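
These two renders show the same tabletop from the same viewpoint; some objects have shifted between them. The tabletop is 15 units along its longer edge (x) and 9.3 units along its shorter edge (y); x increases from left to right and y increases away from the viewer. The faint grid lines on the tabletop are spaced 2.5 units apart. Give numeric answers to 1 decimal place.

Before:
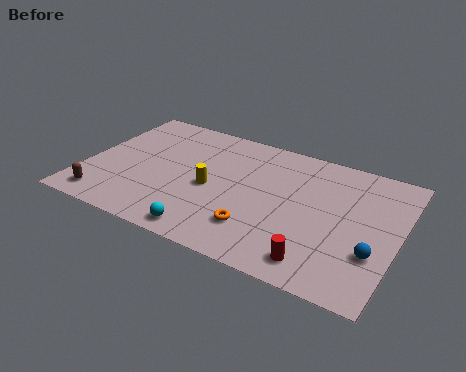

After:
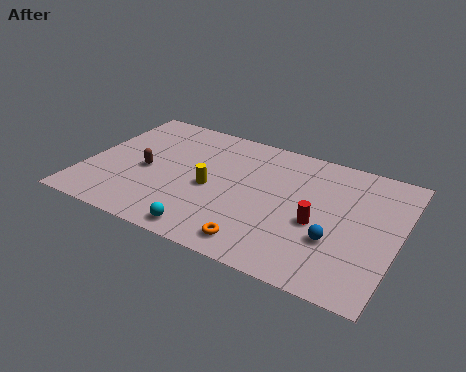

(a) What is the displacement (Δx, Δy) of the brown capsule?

(1.6, 2.9)

The brown capsule was at about (1.3, 1.3) and moved to about (2.9, 4.2).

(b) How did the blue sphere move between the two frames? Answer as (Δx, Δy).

(-1.8, 0.1)

From the two frames, the blue sphere sits at roughly (14.0, 3.0) before and (12.2, 3.1) after.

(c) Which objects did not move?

the cyan sphere and the yellow cylinder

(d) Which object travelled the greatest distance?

the brown capsule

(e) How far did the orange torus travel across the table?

1.0

The orange torus was near (8.6, 2.3) before and (8.8, 1.3) after, so it travelled √(0.2² + 1.0²) ≈ 1.0 units.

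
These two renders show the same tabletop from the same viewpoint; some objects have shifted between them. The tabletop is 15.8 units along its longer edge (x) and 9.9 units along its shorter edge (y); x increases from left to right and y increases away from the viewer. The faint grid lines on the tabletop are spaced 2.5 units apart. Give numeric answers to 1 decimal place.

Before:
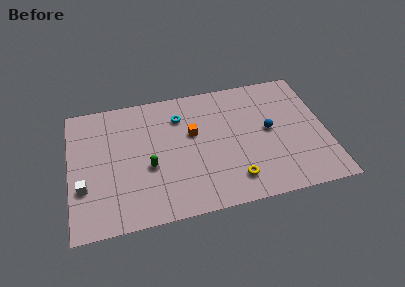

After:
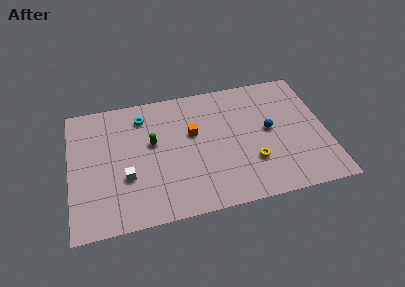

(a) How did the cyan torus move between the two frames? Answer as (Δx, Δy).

(-2.3, 0.5)

The cyan torus was at about (6.9, 7.5) and moved to about (4.6, 8.0).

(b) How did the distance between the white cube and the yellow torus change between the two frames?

-1.5

Before: roughly 9.2 units apart; after: 7.7. That's 1.5 units closer together.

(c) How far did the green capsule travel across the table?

1.8

From (4.8, 4.0) to (5.1, 5.8), the green capsule covered √(0.3² + 1.8²) ≈ 1.8 units.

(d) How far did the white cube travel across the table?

2.6

From (0.8, 3.3) to (3.4, 3.5), the white cube covered √(2.6² + 0.2²) ≈ 2.6 units.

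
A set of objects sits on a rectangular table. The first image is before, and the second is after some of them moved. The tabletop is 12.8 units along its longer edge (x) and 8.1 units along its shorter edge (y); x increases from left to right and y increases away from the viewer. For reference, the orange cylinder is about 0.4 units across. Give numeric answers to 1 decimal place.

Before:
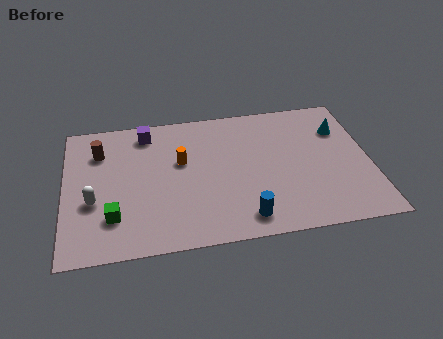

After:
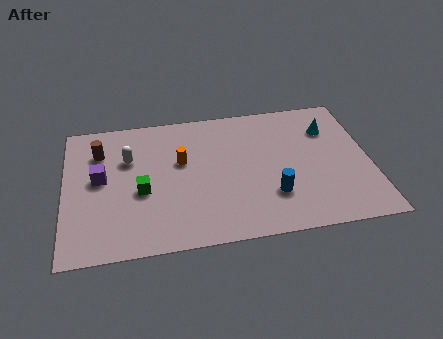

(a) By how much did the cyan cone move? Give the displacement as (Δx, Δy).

(-0.5, 0.1)

The cyan cone was at about (11.7, 5.8) and moved to about (11.2, 5.9).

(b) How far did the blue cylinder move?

1.6

The blue cylinder was near (7.4, 1.2) before and (8.6, 2.3) after, so it travelled √(1.2² + 1.1²) ≈ 1.6 units.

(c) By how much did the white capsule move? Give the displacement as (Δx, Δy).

(1.5, 2.3)

The white capsule was at about (1.2, 3.1) and moved to about (2.7, 5.4).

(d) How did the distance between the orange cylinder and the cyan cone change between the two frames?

-0.5

The distance was about 6.9 in the first image and 6.4 in the second, so they moved 0.5 units closer together.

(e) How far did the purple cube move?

3.2

The purple cube moved from about (3.5, 6.9) to (1.5, 4.4), a distance of √(2.0² + 2.5²) ≈ 3.2.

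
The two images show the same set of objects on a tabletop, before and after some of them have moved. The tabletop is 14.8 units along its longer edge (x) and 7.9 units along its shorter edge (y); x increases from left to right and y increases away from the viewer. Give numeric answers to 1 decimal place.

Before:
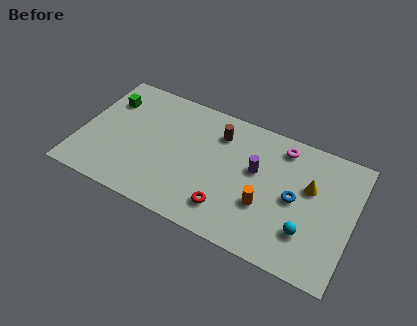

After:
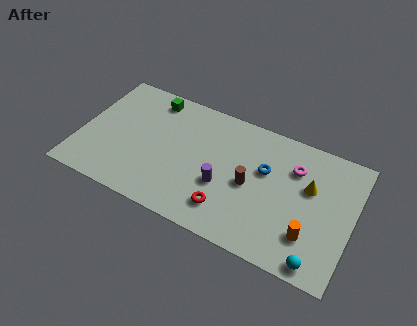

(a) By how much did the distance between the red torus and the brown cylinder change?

-2.3

Before: roughly 4.5 units apart; after: 2.2. That's 2.3 units closer together.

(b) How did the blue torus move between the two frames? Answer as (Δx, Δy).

(-1.7, 1.0)

The blue torus was at about (11.7, 3.9) and moved to about (10.0, 4.9).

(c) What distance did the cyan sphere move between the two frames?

1.6

The cyan sphere moved from about (12.5, 2.2) to (13.3, 0.8), a distance of √(0.8² + 1.4²) ≈ 1.6.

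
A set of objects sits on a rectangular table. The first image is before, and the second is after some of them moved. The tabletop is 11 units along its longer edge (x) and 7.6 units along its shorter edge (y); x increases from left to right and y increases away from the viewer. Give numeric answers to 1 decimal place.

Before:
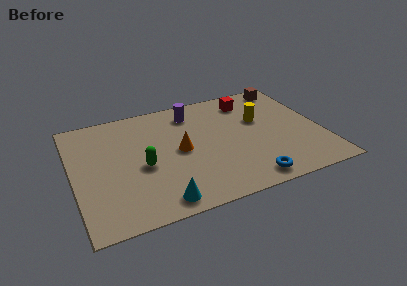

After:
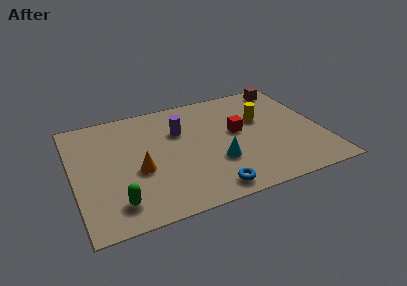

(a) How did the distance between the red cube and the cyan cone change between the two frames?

-5.0

They were about 7.0 units apart before and 2.0 after — 5.0 units closer together.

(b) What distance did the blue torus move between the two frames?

1.7

The blue torus was near (7.4, 0.9) before and (5.7, 0.9) after, so it travelled √(1.7² + 0.0²) ≈ 1.7 units.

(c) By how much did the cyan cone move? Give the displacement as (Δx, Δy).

(2.7, 1.6)

From the two frames, the cyan cone sits at roughly (3.5, 0.9) before and (6.2, 2.5) after.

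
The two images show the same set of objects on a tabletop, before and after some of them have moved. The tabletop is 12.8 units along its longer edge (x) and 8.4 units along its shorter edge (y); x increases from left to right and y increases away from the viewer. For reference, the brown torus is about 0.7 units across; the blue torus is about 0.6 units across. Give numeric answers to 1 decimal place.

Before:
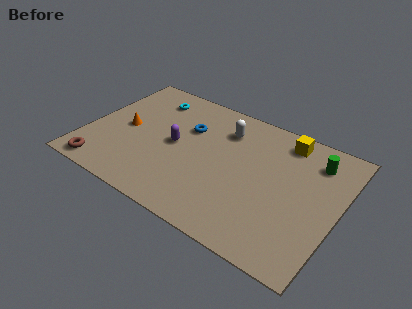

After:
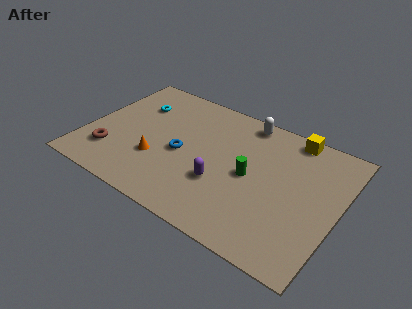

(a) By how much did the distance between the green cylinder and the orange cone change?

-4.9

The distance was about 9.7 in the first image and 4.8 in the second, so they moved 4.9 units closer together.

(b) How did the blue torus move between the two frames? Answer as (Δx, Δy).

(0.0, -1.8)

From the two frames, the blue torus sits at roughly (4.9, 5.6) before and (4.9, 3.8) after.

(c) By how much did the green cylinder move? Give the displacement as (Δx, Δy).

(-2.9, -2.5)

The green cylinder started near (11.3, 6.6) and ended near (8.4, 4.1).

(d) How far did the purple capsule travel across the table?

2.9

From (4.5, 4.2) to (7.1, 2.9), the purple capsule covered √(2.6² + 1.3²) ≈ 2.9 units.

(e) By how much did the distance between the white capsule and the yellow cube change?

-0.7

The distance was about 3.1 in the first image and 2.4 in the second, so they moved 0.7 units closer together.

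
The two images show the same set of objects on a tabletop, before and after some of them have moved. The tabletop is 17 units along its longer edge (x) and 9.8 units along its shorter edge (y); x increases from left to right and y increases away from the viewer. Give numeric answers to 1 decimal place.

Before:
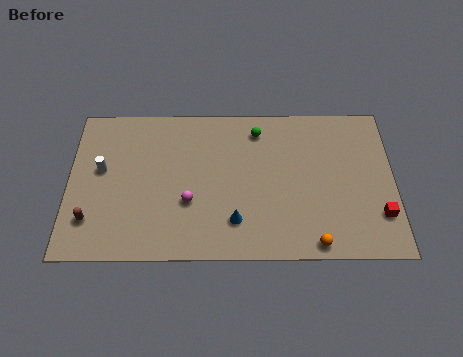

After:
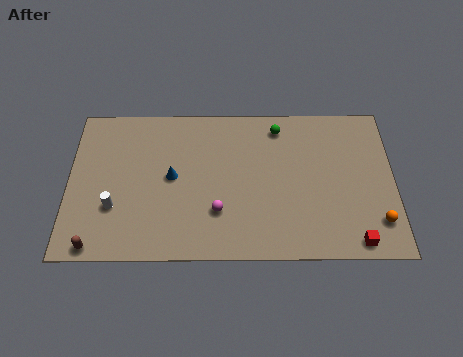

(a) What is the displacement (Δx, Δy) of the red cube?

(-1.3, -1.6)

The red cube started near (16.2, 2.6) and ended near (14.9, 1.0).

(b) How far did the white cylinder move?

2.5

The white cylinder moved from about (1.7, 5.6) to (2.4, 3.2), a distance of √(0.7² + 2.4²) ≈ 2.5.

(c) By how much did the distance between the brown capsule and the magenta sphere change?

+1.4

They were about 5.2 units apart before and 6.6 after — 1.4 units further apart.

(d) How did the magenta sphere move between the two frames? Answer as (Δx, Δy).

(1.5, -0.6)

From the two frames, the magenta sphere sits at roughly (6.3, 3.5) before and (7.8, 2.9) after.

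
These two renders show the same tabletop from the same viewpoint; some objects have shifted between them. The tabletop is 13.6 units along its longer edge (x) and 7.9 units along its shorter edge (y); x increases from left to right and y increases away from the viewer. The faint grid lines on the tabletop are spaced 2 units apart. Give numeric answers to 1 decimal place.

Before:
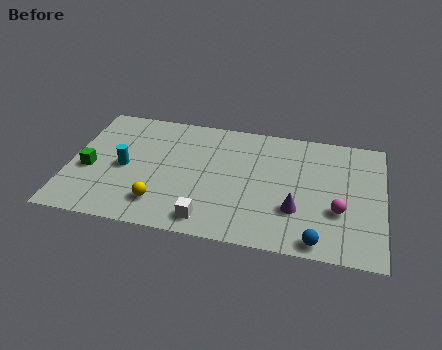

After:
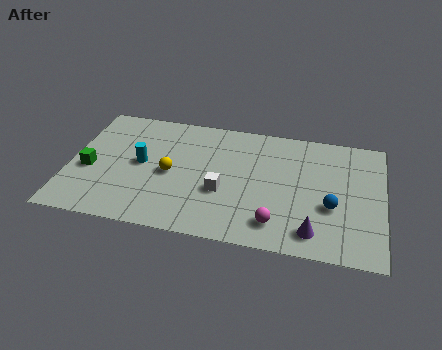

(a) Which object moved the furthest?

the magenta sphere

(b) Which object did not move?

the green cube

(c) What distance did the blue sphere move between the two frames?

2.3

From (10.9, 0.8) to (11.4, 3.0), the blue sphere covered √(0.5² + 2.2²) ≈ 2.3 units.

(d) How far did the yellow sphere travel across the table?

2.0

The yellow sphere was near (4.1, 1.7) before and (4.4, 3.7) after, so it travelled √(0.3² + 2.0²) ≈ 2.0 units.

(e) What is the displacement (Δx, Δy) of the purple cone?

(0.8, -1.2)

The purple cone started near (9.9, 2.5) and ended near (10.7, 1.3).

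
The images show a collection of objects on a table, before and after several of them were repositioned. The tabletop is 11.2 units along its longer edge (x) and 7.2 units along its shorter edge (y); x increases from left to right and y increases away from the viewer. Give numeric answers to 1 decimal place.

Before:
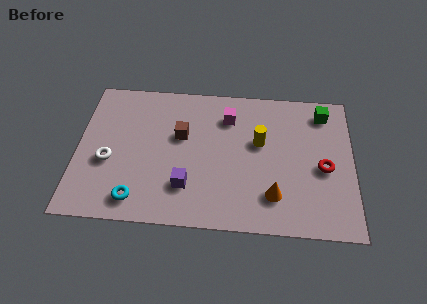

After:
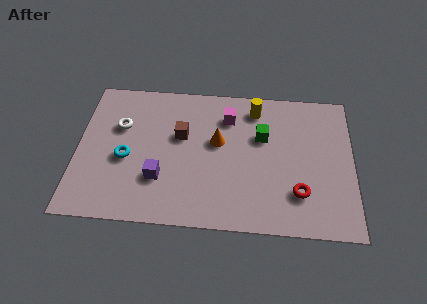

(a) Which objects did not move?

the magenta cube and the brown cube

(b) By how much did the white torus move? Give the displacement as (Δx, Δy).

(0.4, 1.8)

The white torus was at about (1.3, 2.9) and moved to about (1.7, 4.7).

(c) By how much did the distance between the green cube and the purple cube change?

-2.1

The distance was about 6.9 in the first image and 4.8 in the second, so they moved 2.1 units closer together.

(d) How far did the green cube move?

2.9

The green cube moved from about (10.0, 6.0) to (7.5, 4.6), a distance of √(2.5² + 1.4²) ≈ 2.9.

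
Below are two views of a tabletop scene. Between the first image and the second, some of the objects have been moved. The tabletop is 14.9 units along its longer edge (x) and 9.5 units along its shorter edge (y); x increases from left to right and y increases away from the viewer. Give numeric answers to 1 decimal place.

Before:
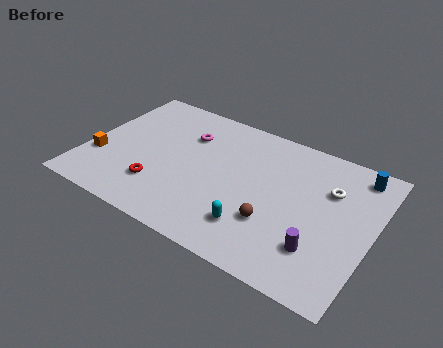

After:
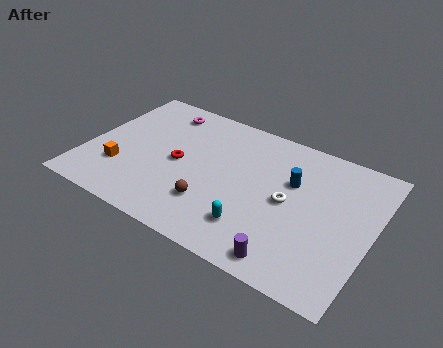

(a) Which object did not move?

the cyan capsule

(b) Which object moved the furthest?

the blue cylinder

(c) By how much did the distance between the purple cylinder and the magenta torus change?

+1.8

They were about 8.7 units apart before and 10.5 after — 1.8 units further apart.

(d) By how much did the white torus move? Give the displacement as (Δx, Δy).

(-1.9, -1.8)

The white torus started near (12.5, 6.5) and ended near (10.6, 4.7).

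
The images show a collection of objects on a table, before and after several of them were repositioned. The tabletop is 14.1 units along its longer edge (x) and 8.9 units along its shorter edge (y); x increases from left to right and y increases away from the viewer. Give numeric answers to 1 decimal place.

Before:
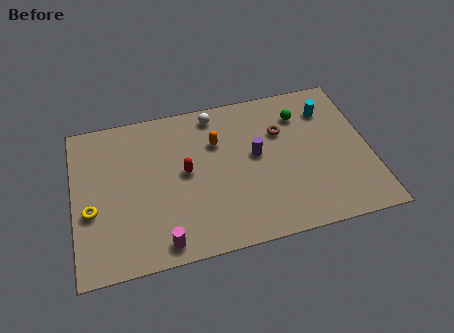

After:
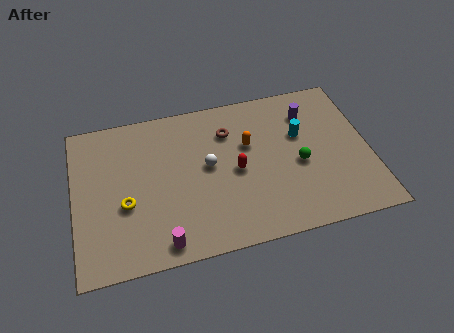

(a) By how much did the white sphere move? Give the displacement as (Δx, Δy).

(-0.5, -3.0)

The white sphere started near (6.9, 7.8) and ended near (6.4, 4.8).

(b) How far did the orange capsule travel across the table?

1.6

From (6.9, 6.1) to (8.4, 5.6), the orange capsule covered √(1.5² + 0.5²) ≈ 1.6 units.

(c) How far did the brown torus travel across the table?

2.6

The brown torus was near (10.0, 6.0) before and (7.5, 6.6) after, so it travelled √(2.5² + 0.6²) ≈ 2.6 units.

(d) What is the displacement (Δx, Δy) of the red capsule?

(2.4, -0.5)

The red capsule was at about (5.3, 4.7) and moved to about (7.7, 4.2).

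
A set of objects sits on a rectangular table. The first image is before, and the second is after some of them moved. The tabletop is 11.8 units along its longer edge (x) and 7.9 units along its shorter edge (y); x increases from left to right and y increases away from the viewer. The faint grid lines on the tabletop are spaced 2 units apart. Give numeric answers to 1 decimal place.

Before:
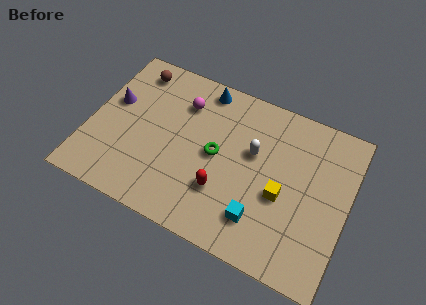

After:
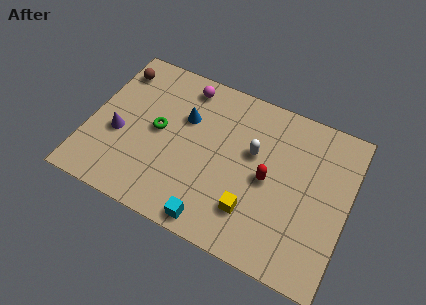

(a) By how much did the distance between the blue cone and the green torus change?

-1.6

The distance was about 3.2 in the first image and 1.6 in the second, so they moved 1.6 units closer together.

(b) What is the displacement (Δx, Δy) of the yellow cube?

(-1.2, -1.3)

The yellow cube started near (8.9, 3.3) and ended near (7.7, 2.0).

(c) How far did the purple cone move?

1.6

From (0.9, 4.7) to (1.4, 3.2), the purple cone covered √(0.5² + 1.5²) ≈ 1.6 units.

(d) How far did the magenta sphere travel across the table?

0.9

The magenta sphere moved from about (4.0, 5.9) to (4.0, 6.8), a distance of √(0.0² + 0.9²) ≈ 0.9.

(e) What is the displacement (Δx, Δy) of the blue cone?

(-0.6, -1.8)

The blue cone was at about (4.8, 7.0) and moved to about (4.2, 5.2).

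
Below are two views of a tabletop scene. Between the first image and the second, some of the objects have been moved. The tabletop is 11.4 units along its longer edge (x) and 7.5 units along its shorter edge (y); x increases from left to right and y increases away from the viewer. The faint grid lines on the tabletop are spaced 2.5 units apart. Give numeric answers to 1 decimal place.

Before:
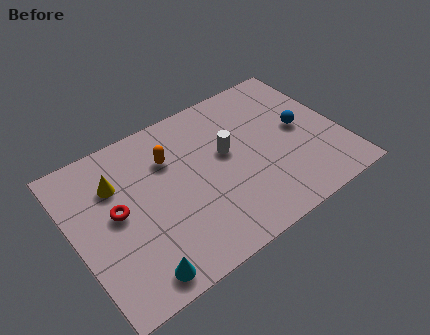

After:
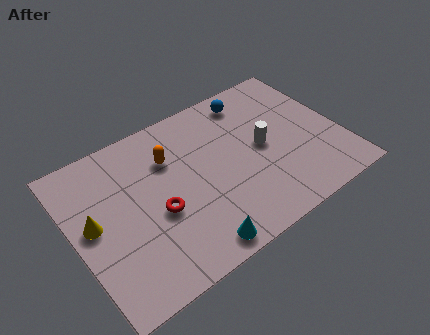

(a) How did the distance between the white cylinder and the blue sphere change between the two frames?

-0.6

The distance was about 3.2 in the first image and 2.6 in the second, so they moved 0.6 units closer together.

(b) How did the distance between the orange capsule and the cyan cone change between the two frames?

-0.4

The distance was about 4.9 in the first image and 4.5 in the second, so they moved 0.4 units closer together.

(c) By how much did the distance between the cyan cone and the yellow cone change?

+0.5

The distance was about 4.4 in the first image and 4.9 in the second, so they moved 0.5 units further apart.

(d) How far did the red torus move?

1.8

From (1.8, 4.0) to (3.4, 3.1), the red torus covered √(1.6² + 0.9²) ≈ 1.8 units.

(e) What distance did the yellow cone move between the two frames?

1.8

From (2.0, 5.3) to (0.8, 4.0), the yellow cone covered √(1.2² + 1.3²) ≈ 1.8 units.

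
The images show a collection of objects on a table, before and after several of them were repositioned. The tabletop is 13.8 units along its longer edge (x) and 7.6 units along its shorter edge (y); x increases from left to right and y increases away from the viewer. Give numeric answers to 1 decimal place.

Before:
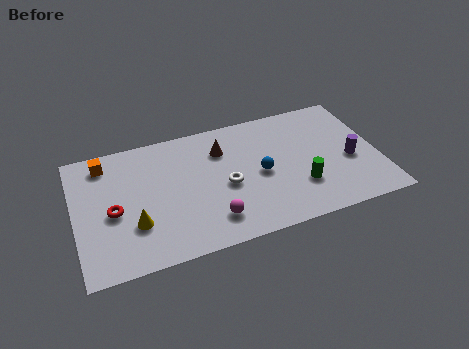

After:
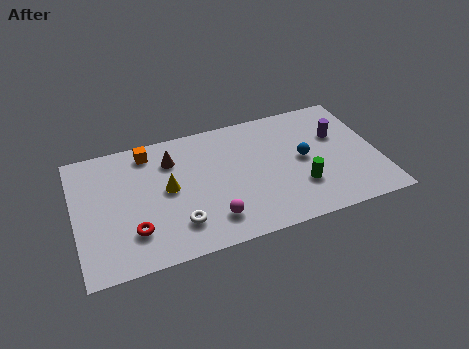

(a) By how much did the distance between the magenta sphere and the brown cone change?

+0.3

The distance was about 4.1 in the first image and 4.4 in the second, so they moved 0.3 units further apart.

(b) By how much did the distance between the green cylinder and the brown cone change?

+1.9

The distance was about 4.7 in the first image and 6.6 in the second, so they moved 1.9 units further apart.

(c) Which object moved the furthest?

the white torus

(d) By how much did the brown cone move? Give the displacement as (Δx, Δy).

(-2.3, 0.1)

The brown cone was at about (6.8, 5.6) and moved to about (4.5, 5.7).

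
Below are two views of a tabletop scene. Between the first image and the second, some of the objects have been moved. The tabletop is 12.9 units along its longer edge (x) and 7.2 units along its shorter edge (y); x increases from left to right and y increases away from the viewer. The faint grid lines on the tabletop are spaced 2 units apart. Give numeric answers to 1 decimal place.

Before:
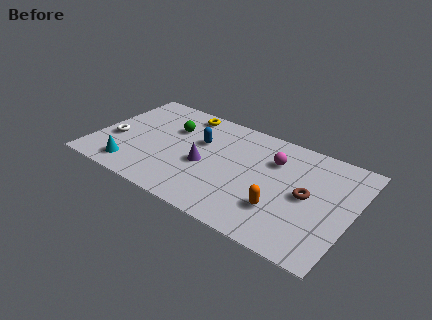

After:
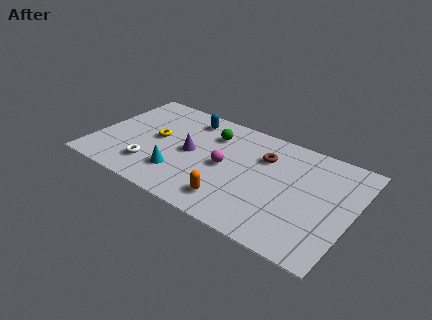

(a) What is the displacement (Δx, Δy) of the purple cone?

(-0.8, 0.5)

The purple cone was at about (5.6, 3.1) and moved to about (4.8, 3.6).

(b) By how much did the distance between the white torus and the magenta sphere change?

-4.2

Before: roughly 8.1 units apart; after: 3.9. That's 4.2 units closer together.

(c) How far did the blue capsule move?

1.6

From (5.1, 4.6) to (4.3, 6.0), the blue capsule covered √(0.8² + 1.4²) ≈ 1.6 units.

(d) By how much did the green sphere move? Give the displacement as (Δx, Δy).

(2.0, 0.5)

The green sphere was at about (3.6, 4.9) and moved to about (5.6, 5.4).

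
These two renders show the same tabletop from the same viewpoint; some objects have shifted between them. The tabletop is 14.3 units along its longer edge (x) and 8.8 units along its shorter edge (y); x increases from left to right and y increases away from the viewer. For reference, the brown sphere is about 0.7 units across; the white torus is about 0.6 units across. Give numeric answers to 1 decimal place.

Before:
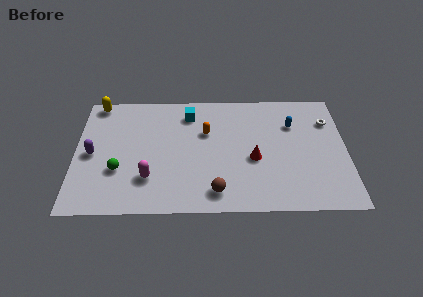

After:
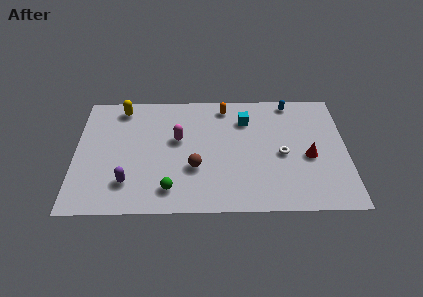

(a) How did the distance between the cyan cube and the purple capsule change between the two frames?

+1.8

They were about 5.9 units apart before and 7.7 after — 1.8 units further apart.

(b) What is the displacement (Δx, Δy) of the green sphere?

(2.7, -1.4)

The green sphere started near (2.3, 3.0) and ended near (5.0, 1.6).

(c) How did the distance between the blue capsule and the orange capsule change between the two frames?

-1.1

They were about 4.6 units apart before and 3.5 after — 1.1 units closer together.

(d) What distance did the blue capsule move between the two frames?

1.7

From (11.5, 6.2) to (11.4, 7.9), the blue capsule covered √(0.1² + 1.7²) ≈ 1.7 units.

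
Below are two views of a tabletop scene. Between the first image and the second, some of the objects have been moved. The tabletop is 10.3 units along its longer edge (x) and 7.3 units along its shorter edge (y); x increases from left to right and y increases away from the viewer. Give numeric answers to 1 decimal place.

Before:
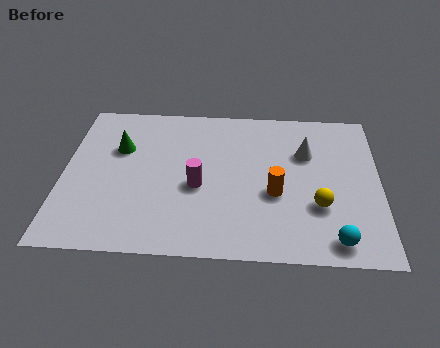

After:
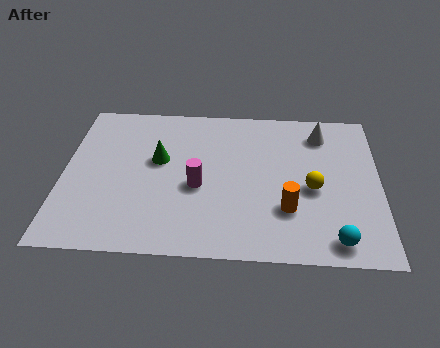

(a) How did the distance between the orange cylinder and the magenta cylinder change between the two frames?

+0.5

They were about 2.5 units apart before and 3.0 after — 0.5 units further apart.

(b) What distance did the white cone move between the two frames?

1.1

From (7.9, 4.9) to (8.4, 5.9), the white cone covered √(0.5² + 1.0²) ≈ 1.1 units.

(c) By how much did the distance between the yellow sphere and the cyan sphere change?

+0.8

The distance was about 1.6 in the first image and 2.4 in the second, so they moved 0.8 units further apart.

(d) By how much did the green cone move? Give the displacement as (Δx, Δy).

(1.3, -0.5)

From the two frames, the green cone sits at roughly (1.8, 4.8) before and (3.1, 4.3) after.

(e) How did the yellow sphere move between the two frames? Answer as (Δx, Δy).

(-0.2, 0.8)

From the two frames, the yellow sphere sits at roughly (8.3, 2.4) before and (8.1, 3.2) after.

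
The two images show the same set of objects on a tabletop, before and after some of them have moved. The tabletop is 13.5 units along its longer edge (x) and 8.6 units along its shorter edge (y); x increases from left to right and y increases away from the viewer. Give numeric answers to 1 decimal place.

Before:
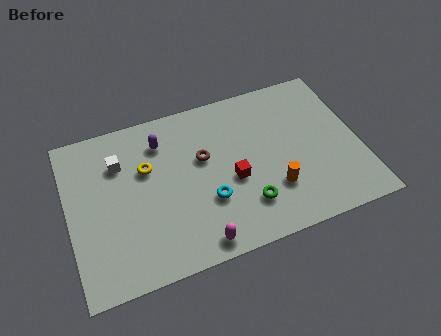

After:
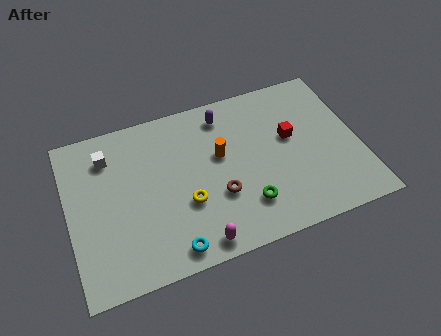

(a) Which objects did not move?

the green torus and the magenta capsule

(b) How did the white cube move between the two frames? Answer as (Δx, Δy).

(-0.5, 0.5)

The white cube started near (2.5, 6.2) and ended near (2.0, 6.7).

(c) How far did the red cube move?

3.2

From (7.5, 3.6) to (10.4, 5.0), the red cube covered √(2.9² + 1.4²) ≈ 3.2 units.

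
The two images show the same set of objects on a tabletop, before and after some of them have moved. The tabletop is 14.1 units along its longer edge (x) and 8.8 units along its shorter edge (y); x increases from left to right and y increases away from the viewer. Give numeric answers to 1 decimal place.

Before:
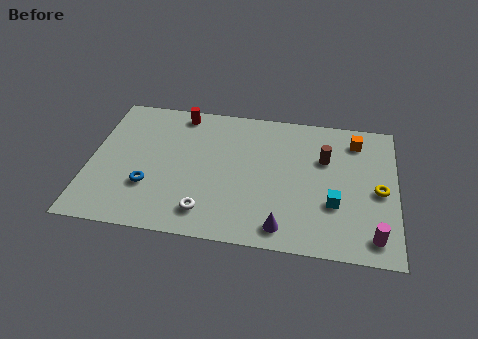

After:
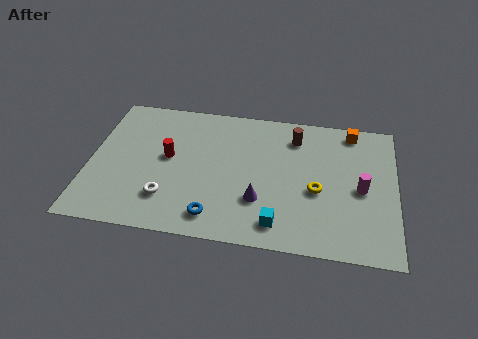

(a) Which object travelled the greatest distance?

the blue torus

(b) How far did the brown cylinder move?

1.8

The brown cylinder was near (10.8, 5.8) before and (9.4, 7.0) after, so it travelled √(1.4² + 1.2²) ≈ 1.8 units.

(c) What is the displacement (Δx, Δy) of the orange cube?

(-0.2, 0.6)

From the two frames, the orange cube sits at roughly (12.2, 7.2) before and (12.0, 7.8) after.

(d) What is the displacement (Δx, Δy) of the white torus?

(-1.8, 0.6)

From the two frames, the white torus sits at roughly (5.5, 1.6) before and (3.7, 2.2) after.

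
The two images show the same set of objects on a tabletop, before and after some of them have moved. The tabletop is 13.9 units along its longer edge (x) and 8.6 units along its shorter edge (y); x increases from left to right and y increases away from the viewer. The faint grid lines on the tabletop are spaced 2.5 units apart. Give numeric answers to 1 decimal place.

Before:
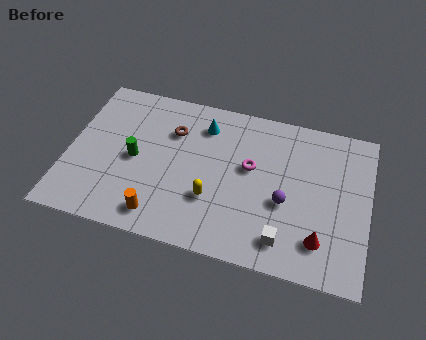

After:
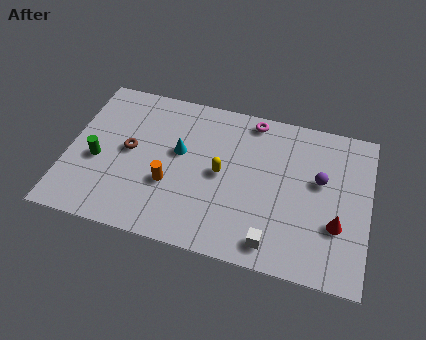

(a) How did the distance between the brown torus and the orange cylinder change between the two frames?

-2.4

Before: roughly 4.8 units apart; after: 2.4. That's 2.4 units closer together.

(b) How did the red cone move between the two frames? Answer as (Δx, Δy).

(0.7, 1.0)

The red cone started near (11.8, 1.9) and ended near (12.5, 2.9).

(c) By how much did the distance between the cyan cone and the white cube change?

-0.7

Before: roughly 6.7 units apart; after: 6.0. That's 0.7 units closer together.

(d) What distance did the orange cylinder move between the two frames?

1.8

The orange cylinder moved from about (4.5, 1.3) to (4.8, 3.1), a distance of √(0.3² + 1.8²) ≈ 1.8.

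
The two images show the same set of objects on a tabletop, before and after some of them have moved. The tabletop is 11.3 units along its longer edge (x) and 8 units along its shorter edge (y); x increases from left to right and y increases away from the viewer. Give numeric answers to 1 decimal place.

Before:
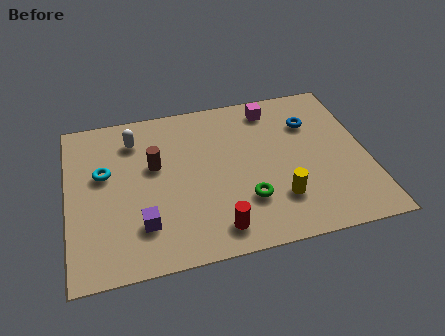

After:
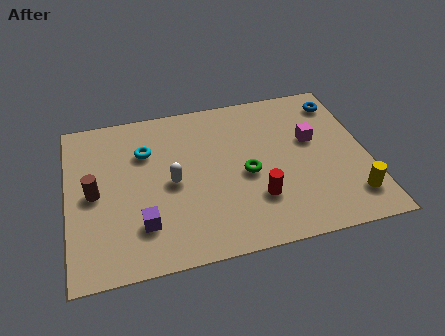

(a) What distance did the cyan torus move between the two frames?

1.8

The cyan torus moved from about (1.4, 4.8) to (3.0, 5.6), a distance of √(1.6² + 0.8²) ≈ 1.8.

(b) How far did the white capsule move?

2.8

From (2.6, 6.3) to (3.9, 3.8), the white capsule covered √(1.3² + 2.5²) ≈ 2.8 units.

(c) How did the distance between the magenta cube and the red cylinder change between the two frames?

-2.7

Before: roughly 6.1 units apart; after: 3.4. That's 2.7 units closer together.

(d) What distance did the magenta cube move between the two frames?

2.4

The magenta cube moved from about (7.9, 6.8) to (9.3, 4.8), a distance of √(1.4² + 2.0²) ≈ 2.4.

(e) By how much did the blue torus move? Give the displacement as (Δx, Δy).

(1.2, 0.9)

The blue torus started near (9.3, 5.7) and ended near (10.5, 6.6).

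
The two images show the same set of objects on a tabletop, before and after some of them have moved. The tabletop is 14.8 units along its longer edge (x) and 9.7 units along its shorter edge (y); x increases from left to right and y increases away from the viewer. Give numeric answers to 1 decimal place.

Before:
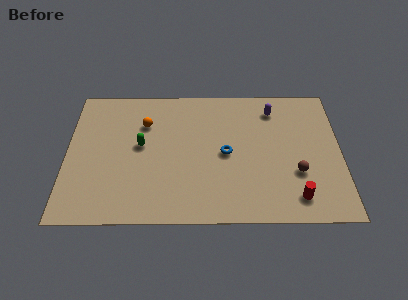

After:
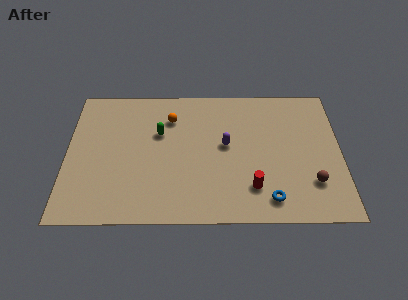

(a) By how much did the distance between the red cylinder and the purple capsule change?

-3.1

Before: roughly 6.4 units apart; after: 3.3. That's 3.1 units closer together.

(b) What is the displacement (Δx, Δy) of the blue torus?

(2.3, -3.2)

The blue torus started near (8.6, 4.7) and ended near (10.9, 1.5).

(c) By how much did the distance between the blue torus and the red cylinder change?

-3.6

They were about 4.8 units apart before and 1.2 after — 3.6 units closer together.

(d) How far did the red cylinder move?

2.4

The red cylinder moved from about (12.3, 1.6) to (10.0, 2.3), a distance of √(2.3² + 0.7²) ≈ 2.4.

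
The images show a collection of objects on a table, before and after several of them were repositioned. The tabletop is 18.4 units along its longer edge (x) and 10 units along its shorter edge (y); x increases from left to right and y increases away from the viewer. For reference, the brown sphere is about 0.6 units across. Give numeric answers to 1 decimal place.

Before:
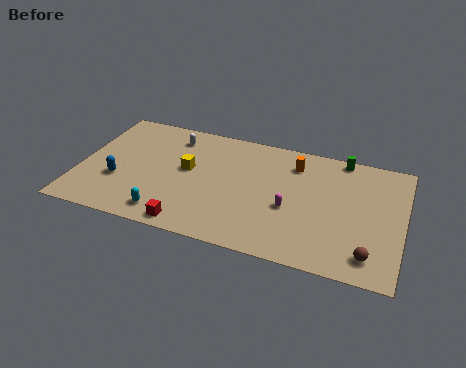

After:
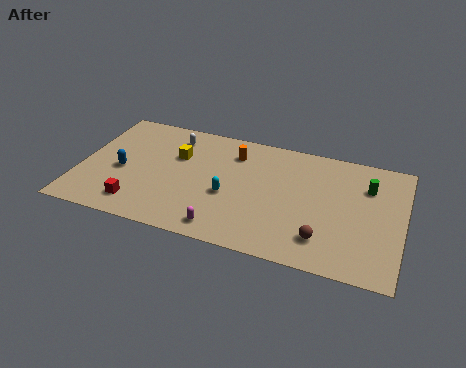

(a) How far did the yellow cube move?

1.2

The yellow cube was near (6.1, 5.6) before and (5.4, 6.6) after, so it travelled √(0.7² + 1.0²) ≈ 1.2 units.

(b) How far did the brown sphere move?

2.6

From (16.7, 1.7) to (14.1, 2.2), the brown sphere covered √(2.6² + 0.5²) ≈ 2.6 units.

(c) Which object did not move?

the white capsule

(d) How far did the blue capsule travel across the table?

0.9

The blue capsule moved from about (2.3, 3.5) to (2.4, 4.4), a distance of √(0.1² + 0.9²) ≈ 0.9.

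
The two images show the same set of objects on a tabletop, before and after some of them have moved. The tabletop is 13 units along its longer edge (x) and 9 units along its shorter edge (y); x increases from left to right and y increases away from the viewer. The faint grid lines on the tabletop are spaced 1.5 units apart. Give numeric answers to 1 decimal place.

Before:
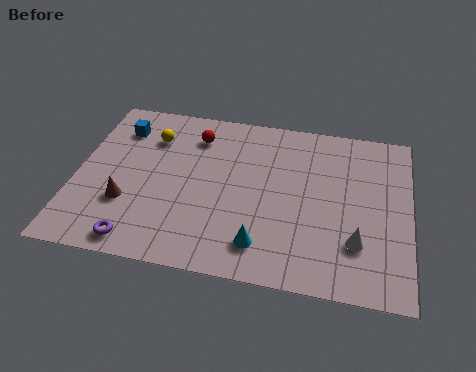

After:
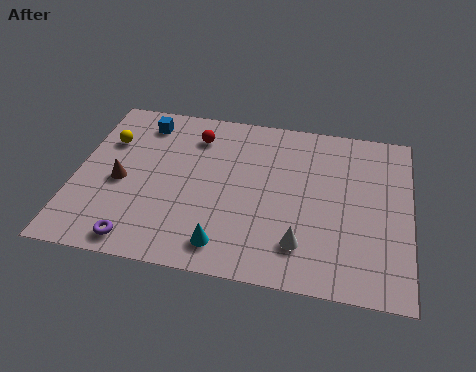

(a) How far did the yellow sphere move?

1.8

The yellow sphere moved from about (2.8, 6.7) to (1.1, 6.2), a distance of √(1.7² + 0.5²) ≈ 1.8.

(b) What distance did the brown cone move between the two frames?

1.1

The brown cone moved from about (2.1, 2.9) to (1.8, 4.0), a distance of √(0.3² + 1.1²) ≈ 1.1.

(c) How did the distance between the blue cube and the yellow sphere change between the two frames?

+0.5

The distance was about 1.3 in the first image and 1.8 in the second, so they moved 0.5 units further apart.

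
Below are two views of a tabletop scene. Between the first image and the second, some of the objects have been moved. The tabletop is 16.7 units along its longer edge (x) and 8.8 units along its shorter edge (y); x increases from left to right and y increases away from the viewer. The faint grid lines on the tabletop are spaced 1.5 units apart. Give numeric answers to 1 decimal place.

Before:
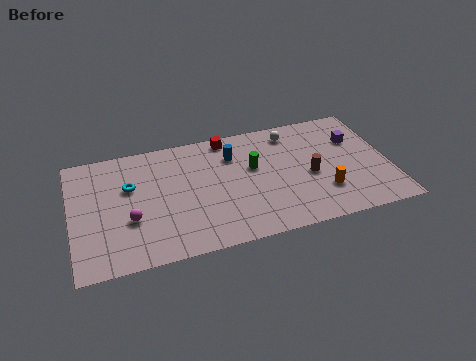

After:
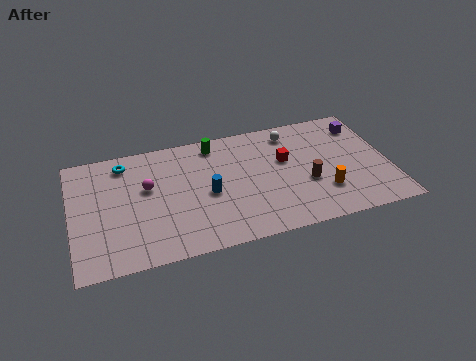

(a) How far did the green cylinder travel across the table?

3.0

From (9.6, 5.3) to (7.7, 7.6), the green cylinder covered √(1.9² + 2.3²) ≈ 3.0 units.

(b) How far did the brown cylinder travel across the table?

0.5

The brown cylinder was near (12.5, 3.9) before and (12.3, 3.4) after, so it travelled √(0.2² + 0.5²) ≈ 0.5 units.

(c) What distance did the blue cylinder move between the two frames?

2.9

The blue cylinder moved from about (8.6, 6.5) to (7.1, 4.0), a distance of √(1.5² + 2.5²) ≈ 2.9.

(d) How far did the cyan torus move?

1.8

The cyan torus moved from about (3.1, 5.6) to (2.9, 7.4), a distance of √(0.2² + 1.8²) ≈ 1.8.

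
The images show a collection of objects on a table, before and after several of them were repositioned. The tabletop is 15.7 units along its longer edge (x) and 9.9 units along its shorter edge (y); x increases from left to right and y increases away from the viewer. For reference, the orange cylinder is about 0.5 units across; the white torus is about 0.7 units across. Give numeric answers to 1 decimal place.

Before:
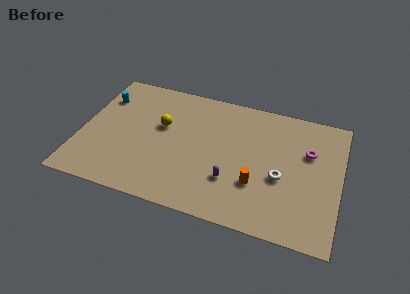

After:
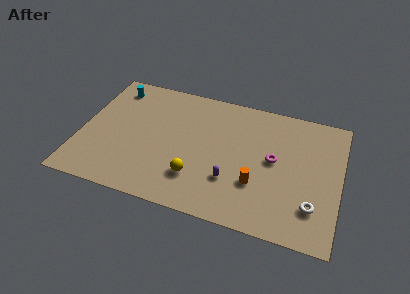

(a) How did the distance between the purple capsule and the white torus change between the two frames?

+1.8

The distance was about 3.1 in the first image and 4.9 in the second, so they moved 1.8 units further apart.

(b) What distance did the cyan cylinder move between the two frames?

1.2

The cyan cylinder moved from about (1.0, 7.3) to (1.6, 8.3), a distance of √(0.6² + 1.0²) ≈ 1.2.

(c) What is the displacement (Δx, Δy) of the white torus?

(2.0, -1.6)

From the two frames, the white torus sits at roughly (12.2, 4.1) before and (14.2, 2.5) after.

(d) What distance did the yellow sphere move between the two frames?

4.2

From (4.8, 6.0) to (7.2, 2.6), the yellow sphere covered √(2.4² + 3.4²) ≈ 4.2 units.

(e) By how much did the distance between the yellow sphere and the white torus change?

-0.6

They were about 7.6 units apart before and 7.0 after — 0.6 units closer together.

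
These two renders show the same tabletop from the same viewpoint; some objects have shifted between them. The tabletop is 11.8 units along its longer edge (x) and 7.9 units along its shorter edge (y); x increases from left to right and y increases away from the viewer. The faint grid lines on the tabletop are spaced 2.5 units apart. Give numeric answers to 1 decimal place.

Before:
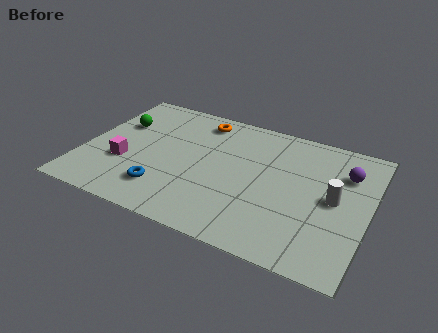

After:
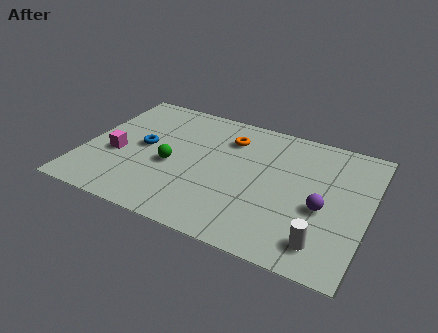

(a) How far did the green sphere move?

3.1

The green sphere was near (1.2, 5.2) before and (3.7, 3.4) after, so it travelled √(2.5² + 1.8²) ≈ 3.1 units.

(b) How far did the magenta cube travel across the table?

0.6

From (1.8, 2.8) to (1.4, 3.2), the magenta cube covered √(0.4² + 0.4²) ≈ 0.6 units.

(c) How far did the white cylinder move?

2.6

The white cylinder moved from about (10.4, 4.0) to (10.2, 1.4), a distance of √(0.2² + 2.6²) ≈ 2.6.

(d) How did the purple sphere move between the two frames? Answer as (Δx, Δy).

(-0.7, -2.4)

From the two frames, the purple sphere sits at roughly (10.7, 5.7) before and (10.0, 3.3) after.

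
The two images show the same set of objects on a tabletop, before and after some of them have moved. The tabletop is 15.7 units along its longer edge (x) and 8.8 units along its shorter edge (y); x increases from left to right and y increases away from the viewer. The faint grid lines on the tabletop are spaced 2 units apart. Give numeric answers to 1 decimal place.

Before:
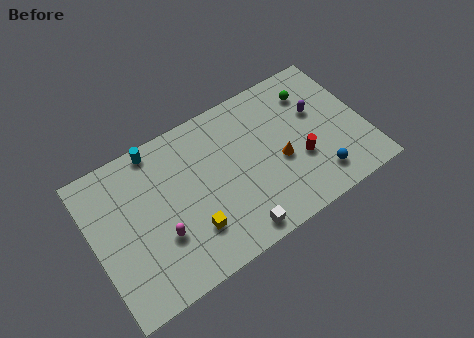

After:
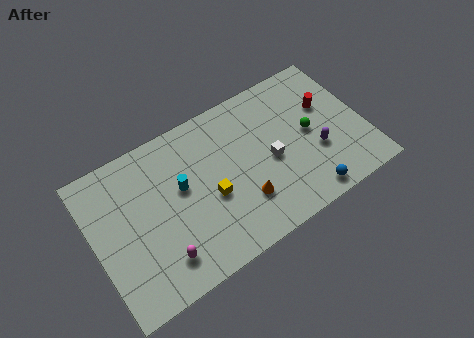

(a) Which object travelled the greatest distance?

the white cube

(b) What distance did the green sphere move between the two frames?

2.4

From (13.1, 6.8) to (12.6, 4.5), the green sphere covered √(0.5² + 2.3²) ≈ 2.4 units.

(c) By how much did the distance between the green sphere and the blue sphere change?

-1.5

Before: roughly 5.1 units apart; after: 3.6. That's 1.5 units closer together.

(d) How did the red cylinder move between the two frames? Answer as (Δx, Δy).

(2.0, 2.4)

The red cylinder started near (11.8, 3.2) and ended near (13.8, 5.6).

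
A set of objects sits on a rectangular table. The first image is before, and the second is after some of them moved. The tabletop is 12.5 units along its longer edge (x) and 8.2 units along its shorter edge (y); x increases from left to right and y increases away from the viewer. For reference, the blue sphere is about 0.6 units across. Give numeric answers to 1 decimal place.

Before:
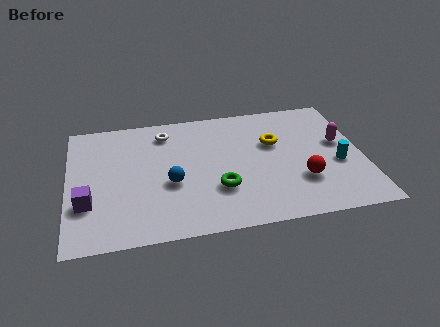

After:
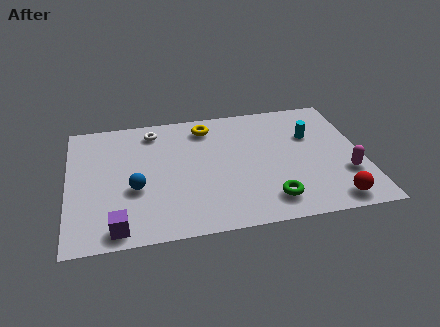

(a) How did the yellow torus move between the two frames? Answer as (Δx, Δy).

(-2.8, 1.6)

The yellow torus was at about (8.8, 5.2) and moved to about (6.0, 6.8).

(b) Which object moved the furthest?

the yellow torus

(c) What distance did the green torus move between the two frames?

2.4

From (6.3, 2.6) to (8.4, 1.5), the green torus covered √(2.1² + 1.1²) ≈ 2.4 units.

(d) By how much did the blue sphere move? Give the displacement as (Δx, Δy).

(-1.5, -0.1)

From the two frames, the blue sphere sits at roughly (4.3, 3.3) before and (2.8, 3.2) after.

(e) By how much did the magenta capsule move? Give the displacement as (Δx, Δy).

(0.1, -2.1)

From the two frames, the magenta capsule sits at roughly (11.6, 4.7) before and (11.7, 2.6) after.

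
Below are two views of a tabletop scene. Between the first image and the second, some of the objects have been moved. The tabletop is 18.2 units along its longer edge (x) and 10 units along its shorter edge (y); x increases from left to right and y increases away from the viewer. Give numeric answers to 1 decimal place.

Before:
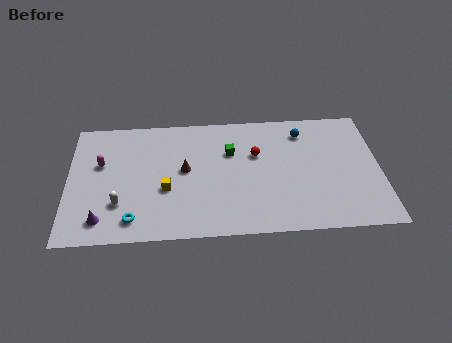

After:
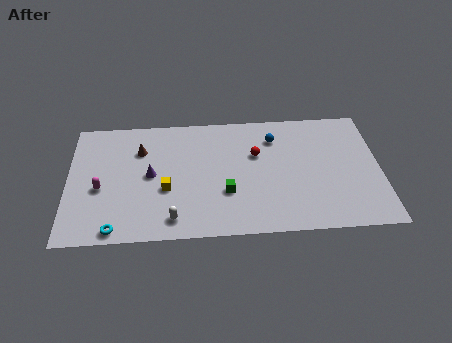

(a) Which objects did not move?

the red sphere and the yellow cube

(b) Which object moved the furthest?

the purple cone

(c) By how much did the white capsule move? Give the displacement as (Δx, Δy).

(3.1, -1.4)

The white capsule started near (3.0, 2.9) and ended near (6.1, 1.5).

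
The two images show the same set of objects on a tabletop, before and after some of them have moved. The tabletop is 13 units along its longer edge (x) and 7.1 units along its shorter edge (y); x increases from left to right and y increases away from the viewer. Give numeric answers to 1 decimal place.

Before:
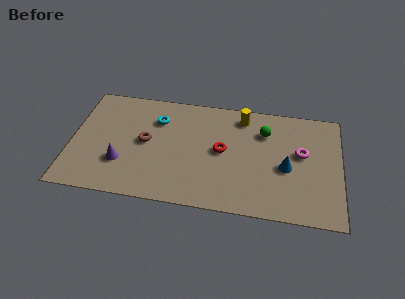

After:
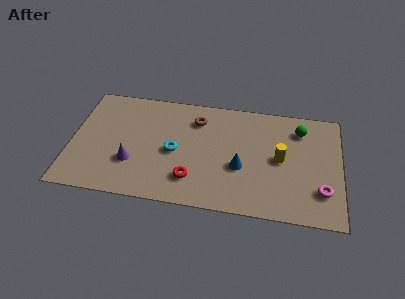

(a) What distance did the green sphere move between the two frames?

1.7

The green sphere was near (9.3, 5.2) before and (11.0, 5.6) after, so it travelled √(1.7² + 0.4²) ≈ 1.7 units.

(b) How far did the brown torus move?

3.0

From (3.6, 3.7) to (6.0, 5.5), the brown torus covered √(2.4² + 1.8²) ≈ 3.0 units.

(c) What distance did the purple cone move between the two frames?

0.5

From (2.5, 2.2) to (3.0, 2.3), the purple cone covered √(0.5² + 0.1²) ≈ 0.5 units.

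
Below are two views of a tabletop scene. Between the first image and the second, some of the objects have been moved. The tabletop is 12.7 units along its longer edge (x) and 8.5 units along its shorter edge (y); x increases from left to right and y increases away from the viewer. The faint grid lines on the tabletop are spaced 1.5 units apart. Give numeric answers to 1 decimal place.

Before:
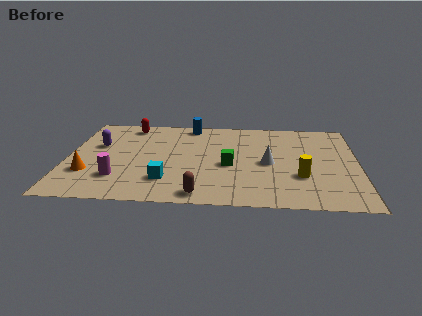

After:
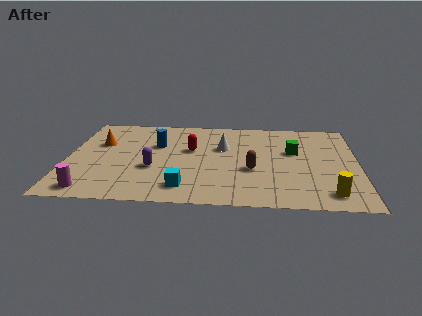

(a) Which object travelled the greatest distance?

the red capsule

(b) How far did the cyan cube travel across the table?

1.0

The cyan cube moved from about (4.4, 2.1) to (5.2, 1.5), a distance of √(0.8² + 0.6²) ≈ 1.0.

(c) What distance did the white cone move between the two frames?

2.4

The white cone moved from about (8.8, 4.0) to (6.8, 5.4), a distance of √(2.0² + 1.4²) ≈ 2.4.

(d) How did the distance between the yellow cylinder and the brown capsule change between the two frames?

-0.8

They were about 4.7 units apart before and 3.9 after — 0.8 units closer together.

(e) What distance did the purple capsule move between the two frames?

3.3

The purple capsule was near (1.3, 5.3) before and (3.8, 3.2) after, so it travelled √(2.5² + 2.1²) ≈ 3.3 units.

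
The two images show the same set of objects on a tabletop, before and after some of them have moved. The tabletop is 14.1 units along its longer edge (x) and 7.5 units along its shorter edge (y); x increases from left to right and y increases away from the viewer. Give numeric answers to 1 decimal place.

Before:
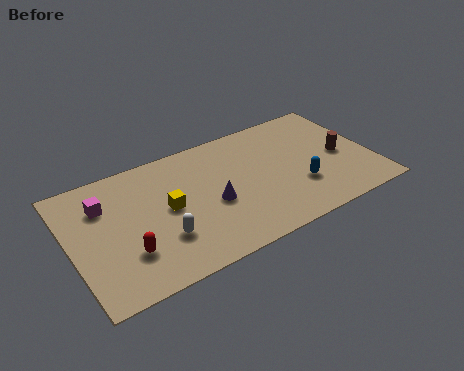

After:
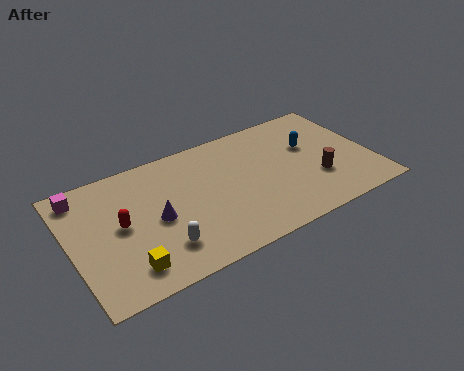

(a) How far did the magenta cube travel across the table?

1.3

The magenta cube moved from about (1.7, 5.4) to (0.8, 6.4), a distance of √(0.9² + 1.0²) ≈ 1.3.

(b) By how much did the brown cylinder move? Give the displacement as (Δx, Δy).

(-1.3, -1.0)

The brown cylinder started near (12.7, 3.5) and ended near (11.4, 2.5).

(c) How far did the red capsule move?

1.7

The red capsule was near (2.4, 2.2) before and (2.3, 3.9) after, so it travelled √(0.1² + 1.7²) ≈ 1.7 units.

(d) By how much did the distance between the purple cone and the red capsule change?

-2.6

Before: roughly 4.2 units apart; after: 1.6. That's 2.6 units closer together.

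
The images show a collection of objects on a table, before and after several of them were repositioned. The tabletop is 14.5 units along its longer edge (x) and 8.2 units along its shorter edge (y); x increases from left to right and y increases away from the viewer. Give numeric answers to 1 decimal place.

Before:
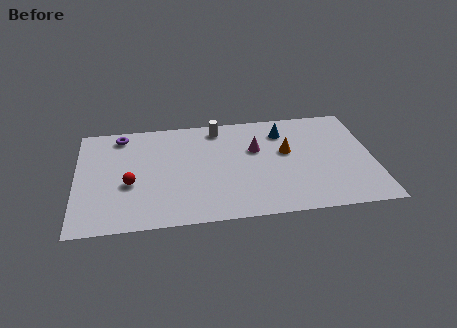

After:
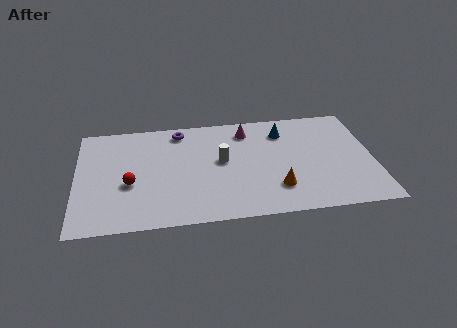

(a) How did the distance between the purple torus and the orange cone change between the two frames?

-1.6

Before: roughly 8.4 units apart; after: 6.8. That's 1.6 units closer together.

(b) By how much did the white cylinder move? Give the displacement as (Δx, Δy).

(0.1, -2.6)

From the two frames, the white cylinder sits at roughly (7.0, 7.1) before and (7.1, 4.5) after.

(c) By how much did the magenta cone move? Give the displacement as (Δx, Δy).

(-0.4, 1.5)

The magenta cone started near (8.8, 5.2) and ended near (8.4, 6.7).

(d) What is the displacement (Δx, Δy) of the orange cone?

(-0.6, -2.7)

The orange cone was at about (10.3, 4.8) and moved to about (9.7, 2.1).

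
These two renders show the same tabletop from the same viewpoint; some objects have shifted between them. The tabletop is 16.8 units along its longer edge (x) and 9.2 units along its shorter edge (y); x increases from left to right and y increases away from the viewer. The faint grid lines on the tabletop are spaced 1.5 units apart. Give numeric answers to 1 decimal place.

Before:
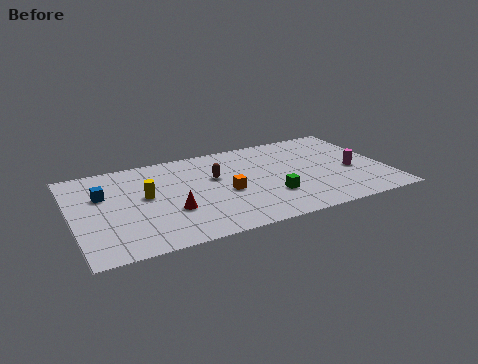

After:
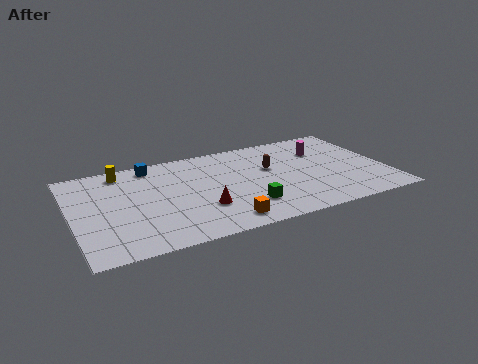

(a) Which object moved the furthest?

the blue cube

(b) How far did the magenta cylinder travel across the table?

2.9

The magenta cylinder was near (15.0, 3.9) before and (13.7, 6.5) after, so it travelled √(1.3² + 2.6²) ≈ 2.9 units.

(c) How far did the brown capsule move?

3.0

The brown capsule was near (7.7, 5.7) before and (10.7, 5.6) after, so it travelled √(3.0² + 0.1²) ≈ 3.0 units.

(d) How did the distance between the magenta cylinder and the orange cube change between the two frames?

+1.1

Before: roughly 6.9 units apart; after: 8.0. That's 1.1 units further apart.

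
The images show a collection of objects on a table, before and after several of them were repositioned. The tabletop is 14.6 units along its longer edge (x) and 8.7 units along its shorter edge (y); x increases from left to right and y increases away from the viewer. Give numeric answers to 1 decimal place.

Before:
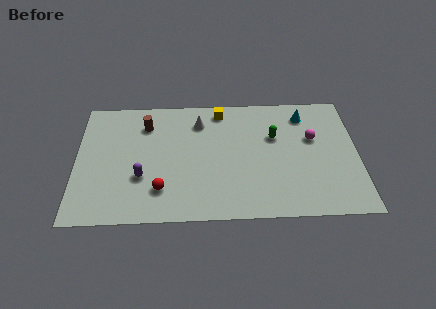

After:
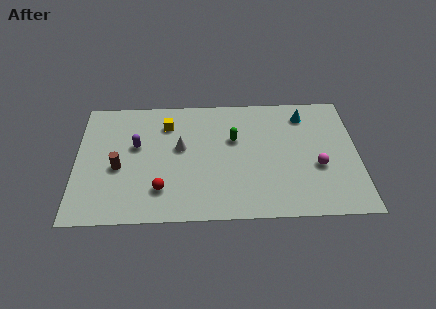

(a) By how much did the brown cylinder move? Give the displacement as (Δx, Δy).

(-1.4, -3.0)

The brown cylinder was at about (3.6, 6.7) and moved to about (2.2, 3.7).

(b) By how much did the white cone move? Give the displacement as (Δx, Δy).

(-1.0, -1.8)

The white cone started near (6.4, 6.8) and ended near (5.4, 5.0).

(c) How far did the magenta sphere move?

2.0

From (12.3, 5.4) to (12.5, 3.4), the magenta sphere covered √(0.2² + 2.0²) ≈ 2.0 units.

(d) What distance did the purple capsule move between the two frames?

2.2

The purple capsule was near (3.4, 3.0) before and (3.1, 5.2) after, so it travelled √(0.3² + 2.2²) ≈ 2.2 units.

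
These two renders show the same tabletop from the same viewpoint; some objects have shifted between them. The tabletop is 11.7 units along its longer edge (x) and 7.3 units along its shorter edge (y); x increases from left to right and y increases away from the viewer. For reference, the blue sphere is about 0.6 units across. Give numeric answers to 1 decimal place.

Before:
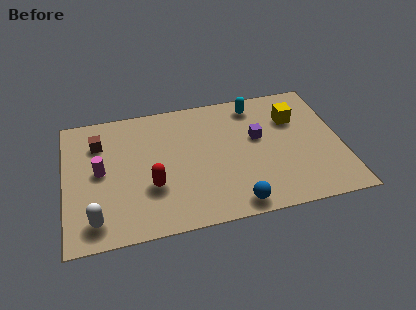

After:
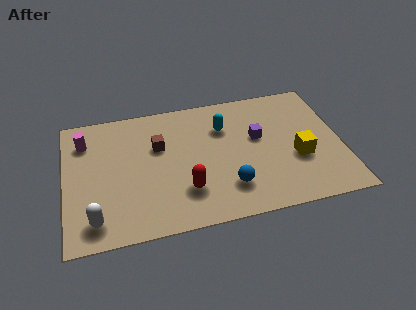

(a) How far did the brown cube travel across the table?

2.6

The brown cube was near (1.5, 5.4) before and (4.0, 4.7) after, so it travelled √(2.5² + 0.7²) ≈ 2.6 units.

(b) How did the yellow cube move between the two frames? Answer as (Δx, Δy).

(0.0, -2.3)

The yellow cube started near (9.8, 5.1) and ended near (9.8, 2.8).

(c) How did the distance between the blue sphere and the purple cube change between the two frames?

-0.8

The distance was about 3.7 in the first image and 2.9 in the second, so they moved 0.8 units closer together.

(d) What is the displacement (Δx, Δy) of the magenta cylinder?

(-0.6, 1.8)

The magenta cylinder started near (1.5, 3.8) and ended near (0.9, 5.6).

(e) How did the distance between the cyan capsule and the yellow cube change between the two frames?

+1.9

Before: roughly 1.9 units apart; after: 3.8. That's 1.9 units further apart.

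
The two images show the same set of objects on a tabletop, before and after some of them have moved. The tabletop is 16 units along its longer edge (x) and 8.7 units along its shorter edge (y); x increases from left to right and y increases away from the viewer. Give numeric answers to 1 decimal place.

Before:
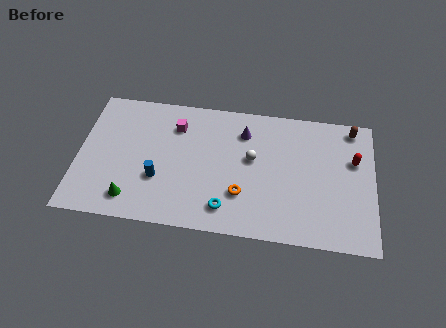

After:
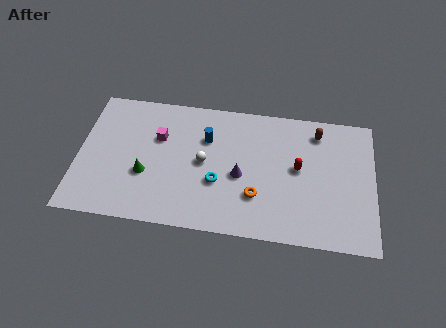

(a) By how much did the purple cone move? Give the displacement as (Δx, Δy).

(-0.1, -2.9)

From the two frames, the purple cone sits at roughly (8.9, 6.7) before and (8.8, 3.8) after.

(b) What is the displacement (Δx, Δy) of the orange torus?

(0.8, 0.0)

From the two frames, the orange torus sits at roughly (8.9, 2.6) before and (9.7, 2.6) after.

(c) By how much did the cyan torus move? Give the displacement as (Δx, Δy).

(-0.5, 1.6)

The cyan torus started near (8.1, 1.6) and ended near (7.6, 3.2).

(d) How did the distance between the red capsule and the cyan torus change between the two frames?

-3.3

They were about 7.9 units apart before and 4.6 after — 3.3 units closer together.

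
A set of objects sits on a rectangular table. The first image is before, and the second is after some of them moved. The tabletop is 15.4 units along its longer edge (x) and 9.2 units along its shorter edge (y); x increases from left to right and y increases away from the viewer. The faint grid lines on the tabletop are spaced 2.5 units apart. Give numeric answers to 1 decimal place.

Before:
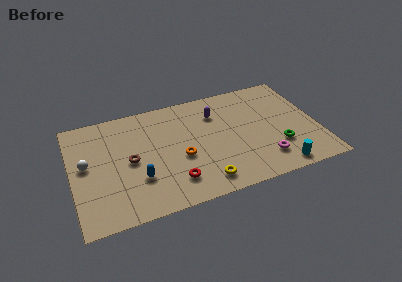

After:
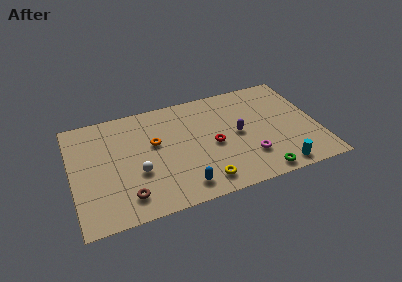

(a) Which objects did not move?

the cyan cylinder and the yellow torus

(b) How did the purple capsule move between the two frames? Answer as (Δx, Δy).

(1.2, -2.2)

The purple capsule was at about (9.2, 6.8) and moved to about (10.4, 4.6).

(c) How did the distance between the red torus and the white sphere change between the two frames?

-1.1

Before: roughly 6.0 units apart; after: 4.9. That's 1.1 units closer together.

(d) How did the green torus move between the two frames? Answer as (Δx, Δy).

(-1.4, -1.9)

The green torus was at about (12.8, 2.8) and moved to about (11.4, 0.9).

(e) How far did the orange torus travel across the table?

2.3

From (6.7, 3.8) to (5.2, 5.5), the orange torus covered √(1.5² + 1.7²) ≈ 2.3 units.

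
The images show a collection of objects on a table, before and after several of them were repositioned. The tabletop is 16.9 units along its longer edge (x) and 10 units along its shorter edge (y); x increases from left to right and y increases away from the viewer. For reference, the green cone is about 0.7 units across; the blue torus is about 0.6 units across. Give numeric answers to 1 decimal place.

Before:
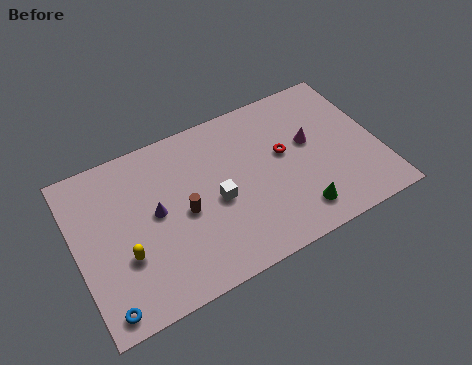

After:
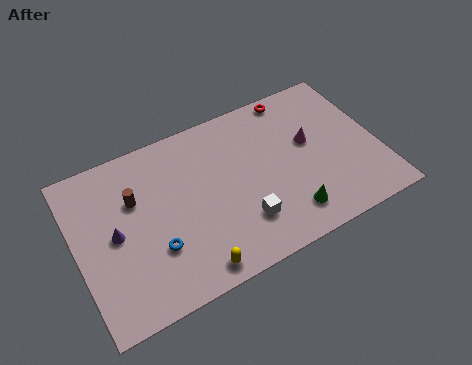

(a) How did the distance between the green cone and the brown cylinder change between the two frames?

+2.7

Before: roughly 6.6 units apart; after: 9.3. That's 2.7 units further apart.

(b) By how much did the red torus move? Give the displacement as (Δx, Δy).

(1.1, 3.4)

The red torus started near (11.7, 5.7) and ended near (12.8, 9.1).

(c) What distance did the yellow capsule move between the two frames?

4.2

From (2.5, 3.5) to (5.9, 1.1), the yellow capsule covered √(3.4² + 2.4²) ≈ 4.2 units.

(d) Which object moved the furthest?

the yellow capsule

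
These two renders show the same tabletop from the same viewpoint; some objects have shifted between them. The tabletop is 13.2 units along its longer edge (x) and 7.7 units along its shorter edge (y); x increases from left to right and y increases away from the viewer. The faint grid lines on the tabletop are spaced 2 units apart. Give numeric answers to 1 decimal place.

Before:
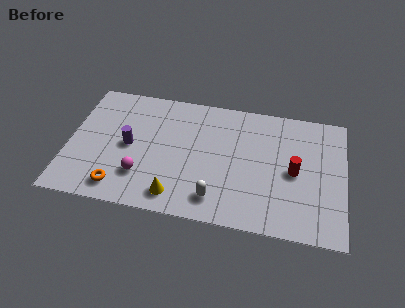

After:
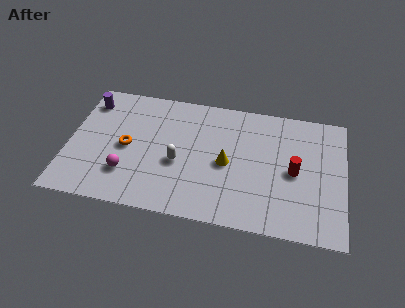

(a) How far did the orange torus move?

2.5

The orange torus was near (2.6, 1.2) before and (2.8, 3.7) after, so it travelled √(0.2² + 2.5²) ≈ 2.5 units.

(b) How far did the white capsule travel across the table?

2.6

From (7.2, 1.4) to (5.3, 3.2), the white capsule covered √(1.9² + 1.8²) ≈ 2.6 units.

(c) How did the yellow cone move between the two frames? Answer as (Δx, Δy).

(2.3, 2.4)

The yellow cone was at about (5.3, 1.2) and moved to about (7.6, 3.6).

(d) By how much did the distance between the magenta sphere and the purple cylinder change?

+2.8

They were about 1.8 units apart before and 4.6 after — 2.8 units further apart.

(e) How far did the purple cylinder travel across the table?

3.2

From (2.9, 3.8) to (0.8, 6.2), the purple cylinder covered √(2.1² + 2.4²) ≈ 3.2 units.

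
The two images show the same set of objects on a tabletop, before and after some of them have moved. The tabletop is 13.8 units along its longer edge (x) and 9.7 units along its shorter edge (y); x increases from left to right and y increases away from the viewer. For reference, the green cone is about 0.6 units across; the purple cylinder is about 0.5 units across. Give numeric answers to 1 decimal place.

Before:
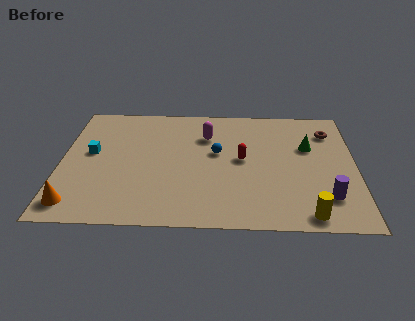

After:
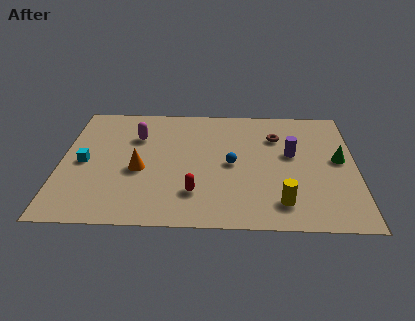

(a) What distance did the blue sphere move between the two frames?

1.1

From (7.3, 5.6) to (8.0, 4.7), the blue sphere covered √(0.7² + 0.9²) ≈ 1.1 units.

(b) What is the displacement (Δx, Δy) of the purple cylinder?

(-1.6, 3.3)

The purple cylinder started near (12.4, 2.3) and ended near (10.8, 5.6).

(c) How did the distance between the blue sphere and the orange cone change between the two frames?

-3.4

They were about 7.7 units apart before and 4.3 after — 3.4 units closer together.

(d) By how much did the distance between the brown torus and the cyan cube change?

-2.1

Before: roughly 11.4 units apart; after: 9.3. That's 2.1 units closer together.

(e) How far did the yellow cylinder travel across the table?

1.4

The yellow cylinder was near (11.5, 1.0) before and (10.3, 1.8) after, so it travelled √(1.2² + 0.8²) ≈ 1.4 units.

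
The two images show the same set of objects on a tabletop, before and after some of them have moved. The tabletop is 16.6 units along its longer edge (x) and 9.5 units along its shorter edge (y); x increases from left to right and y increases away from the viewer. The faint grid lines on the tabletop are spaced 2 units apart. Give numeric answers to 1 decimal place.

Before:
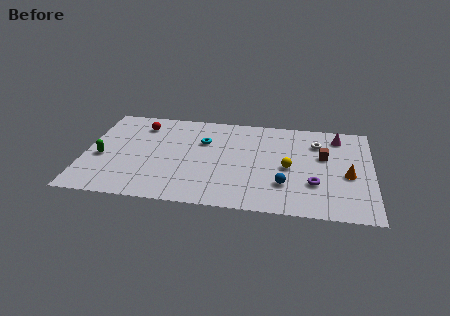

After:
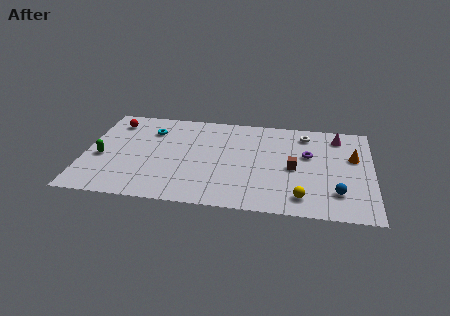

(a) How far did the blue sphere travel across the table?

3.0

The blue sphere moved from about (11.6, 2.7) to (14.6, 2.3), a distance of √(3.0² + 0.4²) ≈ 3.0.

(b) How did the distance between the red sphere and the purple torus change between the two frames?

+0.4

The distance was about 11.2 in the first image and 11.6 in the second, so they moved 0.4 units further apart.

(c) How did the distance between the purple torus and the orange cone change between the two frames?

+0.4

Before: roughly 2.2 units apart; after: 2.6. That's 0.4 units further apart.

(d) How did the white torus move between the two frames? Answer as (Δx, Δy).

(-0.7, 0.8)

The white torus was at about (13.4, 7.1) and moved to about (12.7, 7.9).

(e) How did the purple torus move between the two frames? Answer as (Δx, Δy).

(-0.4, 2.8)

From the two frames, the purple torus sits at roughly (13.3, 3.0) before and (12.9, 5.8) after.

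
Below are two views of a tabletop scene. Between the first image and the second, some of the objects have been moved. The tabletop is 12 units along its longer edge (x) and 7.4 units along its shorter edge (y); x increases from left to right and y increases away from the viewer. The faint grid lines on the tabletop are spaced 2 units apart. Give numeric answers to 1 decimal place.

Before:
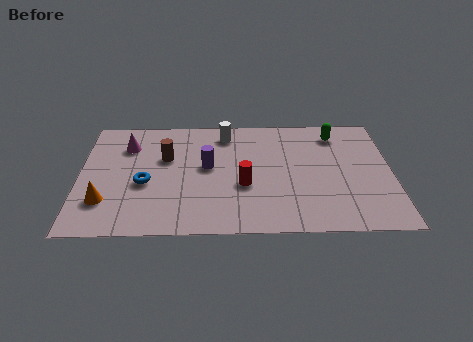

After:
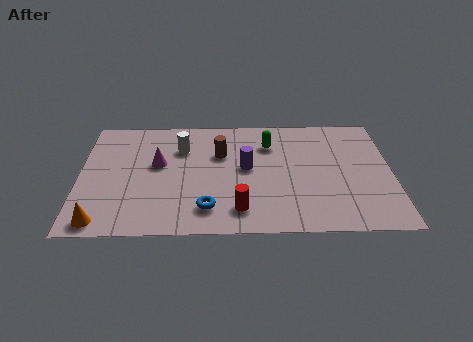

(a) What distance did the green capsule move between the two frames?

2.7

The green capsule moved from about (9.9, 6.1) to (7.3, 5.5), a distance of √(2.6² + 0.6²) ≈ 2.7.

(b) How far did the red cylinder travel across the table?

1.5

The red cylinder was near (6.3, 2.9) before and (6.1, 1.4) after, so it travelled √(0.2² + 1.5²) ≈ 1.5 units.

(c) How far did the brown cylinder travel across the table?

2.1

The brown cylinder was near (3.3, 4.7) before and (5.4, 4.9) after, so it travelled √(2.1² + 0.2²) ≈ 2.1 units.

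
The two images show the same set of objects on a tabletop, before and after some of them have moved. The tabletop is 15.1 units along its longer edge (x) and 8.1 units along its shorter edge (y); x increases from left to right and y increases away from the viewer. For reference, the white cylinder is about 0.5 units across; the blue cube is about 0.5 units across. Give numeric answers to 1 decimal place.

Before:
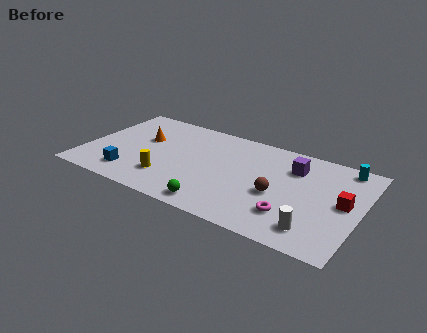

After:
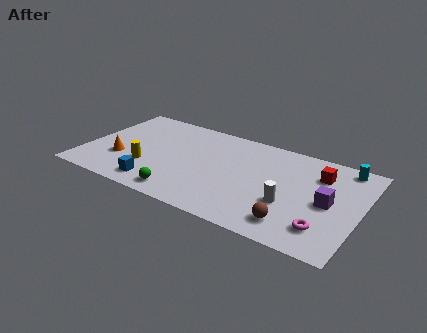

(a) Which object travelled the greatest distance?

the purple cube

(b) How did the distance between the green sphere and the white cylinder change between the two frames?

+0.7

They were about 5.2 units apart before and 5.9 after — 0.7 units further apart.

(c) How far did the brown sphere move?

2.2

The brown sphere moved from about (10.7, 3.4) to (11.8, 1.5), a distance of √(1.1² + 1.9²) ≈ 2.2.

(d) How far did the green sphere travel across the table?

1.9

The green sphere moved from about (7.7, 1.0) to (5.8, 1.1), a distance of √(1.9² + 0.1²) ≈ 1.9.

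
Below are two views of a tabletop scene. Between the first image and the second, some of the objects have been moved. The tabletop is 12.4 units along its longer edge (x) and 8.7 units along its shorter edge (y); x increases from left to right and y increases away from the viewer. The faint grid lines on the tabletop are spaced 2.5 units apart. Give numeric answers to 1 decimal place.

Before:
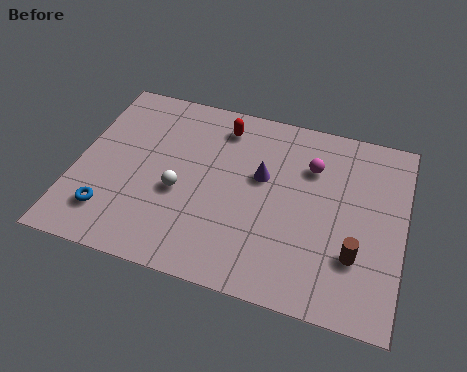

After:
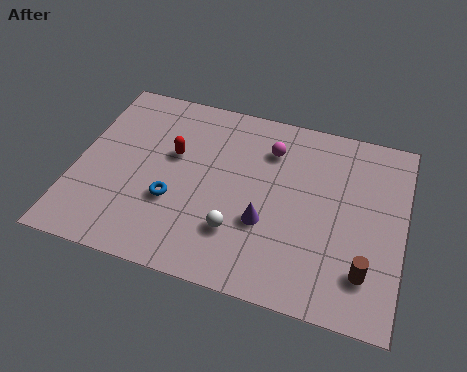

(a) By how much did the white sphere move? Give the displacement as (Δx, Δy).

(2.3, -1.2)

The white sphere started near (4.0, 3.6) and ended near (6.3, 2.4).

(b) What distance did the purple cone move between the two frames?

2.1

From (7.0, 5.2) to (7.3, 3.1), the purple cone covered √(0.3² + 2.1²) ≈ 2.1 units.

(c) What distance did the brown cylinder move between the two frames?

0.7

The brown cylinder moved from about (10.7, 2.6) to (11.1, 2.0), a distance of √(0.4² + 0.6²) ≈ 0.7.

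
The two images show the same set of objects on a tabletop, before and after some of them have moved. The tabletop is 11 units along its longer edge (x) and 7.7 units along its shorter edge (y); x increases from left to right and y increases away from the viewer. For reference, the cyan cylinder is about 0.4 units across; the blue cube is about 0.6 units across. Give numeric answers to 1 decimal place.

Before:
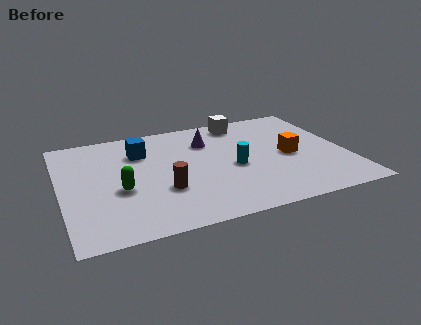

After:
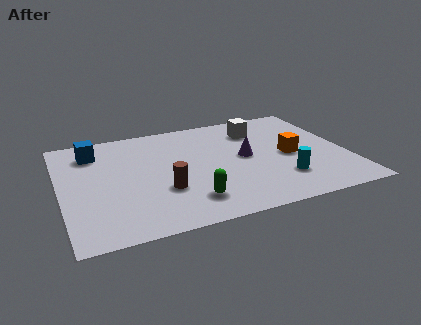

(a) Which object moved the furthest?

the green capsule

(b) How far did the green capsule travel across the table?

2.9

The green capsule was near (2.2, 3.1) before and (4.7, 1.6) after, so it travelled √(2.5² + 1.5²) ≈ 2.9 units.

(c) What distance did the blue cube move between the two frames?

1.9

The blue cube was near (3.2, 5.6) before and (1.4, 6.1) after, so it travelled √(1.8² + 0.5²) ≈ 1.9 units.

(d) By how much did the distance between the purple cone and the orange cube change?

-1.9

The distance was about 3.6 in the first image and 1.7 in the second, so they moved 1.9 units closer together.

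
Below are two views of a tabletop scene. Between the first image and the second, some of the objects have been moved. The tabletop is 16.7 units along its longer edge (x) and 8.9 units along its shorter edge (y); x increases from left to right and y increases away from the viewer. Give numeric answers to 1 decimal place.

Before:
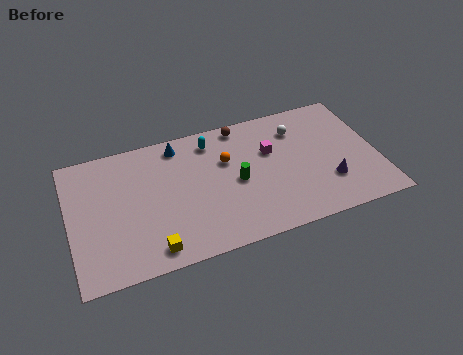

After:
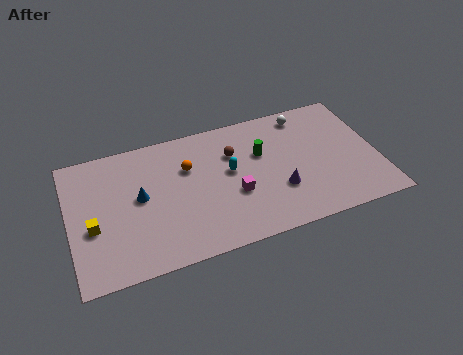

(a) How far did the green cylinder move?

2.1

From (9.0, 4.2) to (10.5, 5.7), the green cylinder covered √(1.5² + 1.5²) ≈ 2.1 units.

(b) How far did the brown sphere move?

1.9

From (9.6, 8.0) to (9.0, 6.2), the brown sphere covered √(0.6² + 1.8²) ≈ 1.9 units.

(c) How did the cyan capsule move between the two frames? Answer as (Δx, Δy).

(0.8, -2.4)

The cyan capsule started near (7.9, 7.4) and ended near (8.7, 5.0).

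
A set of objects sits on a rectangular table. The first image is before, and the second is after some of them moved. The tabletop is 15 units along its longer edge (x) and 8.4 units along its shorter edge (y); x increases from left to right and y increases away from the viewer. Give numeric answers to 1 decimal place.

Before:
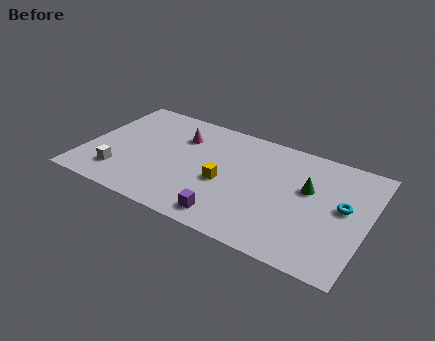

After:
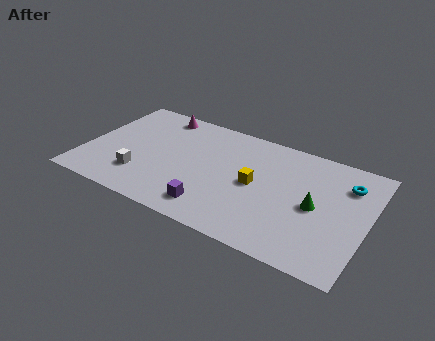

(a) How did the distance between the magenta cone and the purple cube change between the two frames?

+1.1

Before: roughly 5.9 units apart; after: 7.0. That's 1.1 units further apart.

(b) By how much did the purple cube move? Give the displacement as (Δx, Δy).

(-0.9, 0.3)

The purple cube started near (8.1, 1.2) and ended near (7.2, 1.5).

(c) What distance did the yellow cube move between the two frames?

1.7

The yellow cube was near (7.5, 3.6) before and (9.1, 4.2) after, so it travelled √(1.6² + 0.6²) ≈ 1.7 units.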